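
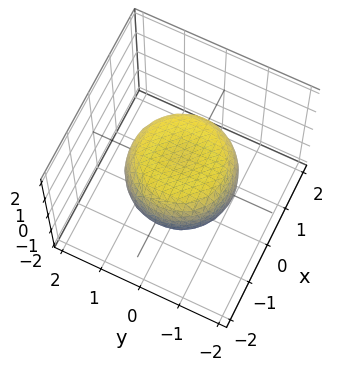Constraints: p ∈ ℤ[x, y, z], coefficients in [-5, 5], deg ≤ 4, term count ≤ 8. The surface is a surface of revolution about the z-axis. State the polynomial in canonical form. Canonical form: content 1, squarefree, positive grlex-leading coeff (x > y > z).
1. Degree: a generic line meets the surface in up to 4 points, so deg p = 4.
2. Symmetries: the z-axis is an axis of rotation, so x and y enter only as x² + y².
3. Reading off the gridlines: a circular section at z = 0 has radius between 1 and 2.
4. Fitting integer coefficients to these (and the overall shape) gives p.

2*x^4 + 4*x^2*y^2 + 2*y^4 - 2*x^2 - 2*y^2 + 3*z^2 - 2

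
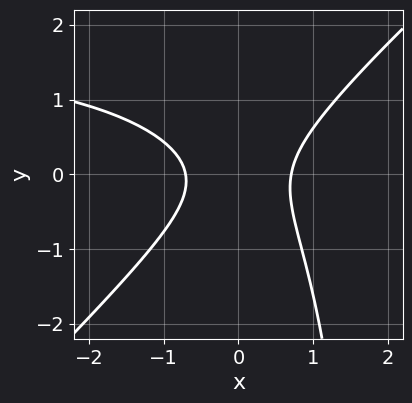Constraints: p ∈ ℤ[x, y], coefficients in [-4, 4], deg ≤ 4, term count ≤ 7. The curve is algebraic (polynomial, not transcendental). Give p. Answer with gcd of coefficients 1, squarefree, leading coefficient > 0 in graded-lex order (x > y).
1. The degree is 3 — no degree-2 curve has this shape.
2. Reading off the gridlines: it misses every integer gridline on the y-axis.
3. These observations pin down the coefficients.

x^2*y - x*y^2 - 2*x^2 + 2*y^2 + 1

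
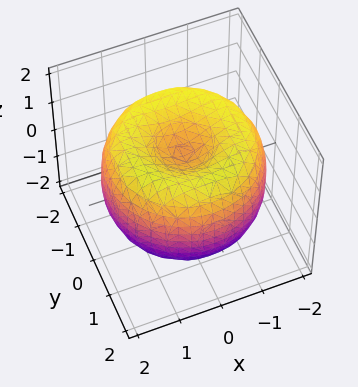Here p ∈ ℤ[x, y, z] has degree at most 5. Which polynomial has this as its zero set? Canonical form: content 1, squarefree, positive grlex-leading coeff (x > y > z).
x^4 + 2*x^2*y^2 + y^4 - 3*x^2 - 3*y^2 + 2*z^2 - 1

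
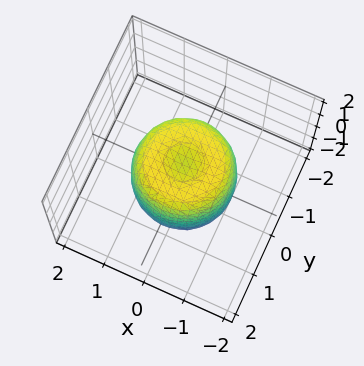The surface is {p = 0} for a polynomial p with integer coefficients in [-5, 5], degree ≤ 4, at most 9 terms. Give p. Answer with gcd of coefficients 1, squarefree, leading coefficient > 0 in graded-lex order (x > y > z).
First, deg p = 4. The shape is more complex than any degree-3 surface.
Next, symmetry: the z-axis is an axis of rotation, so x and y enter only as x² + y².
Next, checking where it meets the axes: a circular section at z = 0 has radius between 1 and 2; the z-axis gridline crossings are at z ∈ {-1, 1}.
Finally, solving for integer coefficients yields p as stated.

2*x^4 + 4*x^2*y^2 + 2*y^4 - 2*x^2 - 2*y^2 + z^2 - 1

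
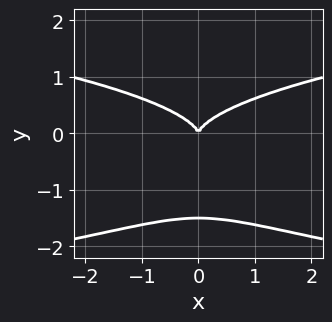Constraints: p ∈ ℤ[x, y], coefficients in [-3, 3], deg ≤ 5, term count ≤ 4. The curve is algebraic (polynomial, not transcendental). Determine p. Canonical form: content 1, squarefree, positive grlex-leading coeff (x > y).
1. The degree is 4 — no degree-3 curve has this shape.
2. Symmetries: the x ↦ −x reflection is a symmetry, so x appears only in even powers.
3. Checking where it meets the axes: it meets the y-axis at y = 0 (among the integer gridlines); it meets the x-axis at x = 0 (among the integer gridlines).
4. Together with the visible shape, these determine p as stated.

2*y^4 + 3*y^3 - x^2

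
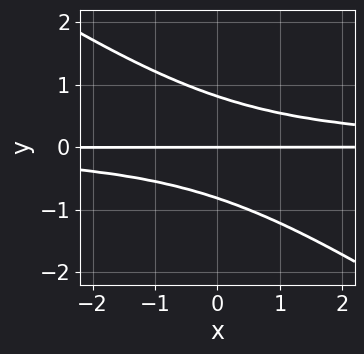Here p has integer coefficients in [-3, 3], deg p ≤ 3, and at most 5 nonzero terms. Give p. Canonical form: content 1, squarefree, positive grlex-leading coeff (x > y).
2*x*y^2 + 3*y^3 - 2*y

The degree is 3 — no degree-2 curve has this shape.
From the axis intercepts and sections: the visible x-axis segment lies entirely on the curve; one y-axis crossing is at y = 0.
Solving for integer coefficients yields p as stated.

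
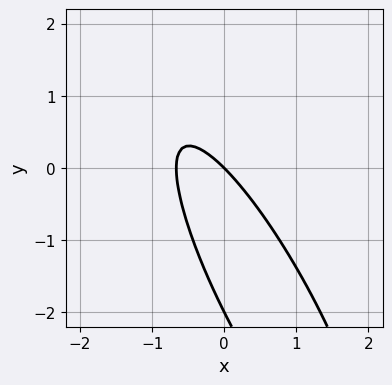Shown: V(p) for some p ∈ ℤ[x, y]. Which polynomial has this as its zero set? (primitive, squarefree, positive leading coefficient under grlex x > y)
3*x^2 + 3*x*y + y^2 + 2*x + 2*y

1. Degree: a generic line meets the curve in up to 2 points, so deg p = 2.
2. From the visible intercepts: one x-axis crossing is at x = 0; the y-axis gridline crossings are at y ∈ {-2, 0}.
3. Solving for integer coefficients yields p as stated.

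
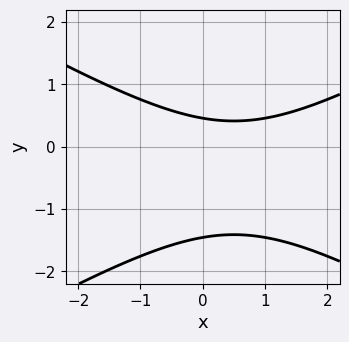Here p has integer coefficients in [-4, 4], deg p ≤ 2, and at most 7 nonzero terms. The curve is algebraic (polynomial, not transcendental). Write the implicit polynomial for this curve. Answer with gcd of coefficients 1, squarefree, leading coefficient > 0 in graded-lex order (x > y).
x^2 - 3*y^2 - x - 3*y + 2

(a) Degree: no degree-1 curve has this shape, so deg p = 2.
(b) Observable constraints: the curve avoids every integer x-axis point in the box.
(c) The integer polynomial consistent with all of this is the stated p.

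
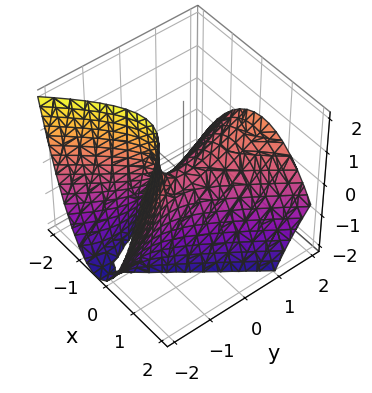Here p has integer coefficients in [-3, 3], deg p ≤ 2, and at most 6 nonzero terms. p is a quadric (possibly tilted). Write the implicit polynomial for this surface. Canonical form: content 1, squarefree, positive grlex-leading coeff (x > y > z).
3*x^2 - x*y - y^2 + 2*y*z + 2*z

The degree is 2 — the shape is more complex than any degree-1 surface.
Against the integer gridlines: it crosses the y-axis at the gridline y = 0; one z-axis crossing is at z = 0; it crosses the x-axis at the gridline x = 0.
Fitting integer coefficients to these (and the overall shape) gives p.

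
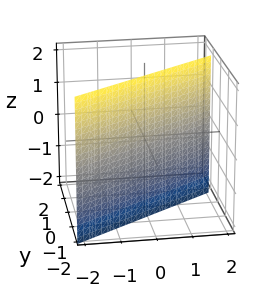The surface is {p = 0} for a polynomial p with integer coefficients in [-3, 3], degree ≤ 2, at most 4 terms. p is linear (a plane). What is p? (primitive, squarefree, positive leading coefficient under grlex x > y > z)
2*x - 3*y - 2

First, the degree is 1 — every cross-section is a straight line — this is a plane.
Next, from the visible intercepts: it meets the x-axis at x = 1 (among the integer gridlines); the surface avoids every integer z-axis point in the box.
Finally, together with the visible shape, these determine p as stated.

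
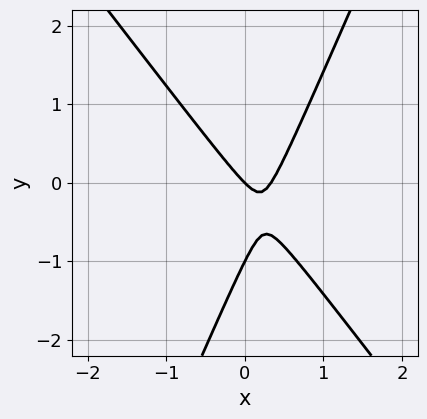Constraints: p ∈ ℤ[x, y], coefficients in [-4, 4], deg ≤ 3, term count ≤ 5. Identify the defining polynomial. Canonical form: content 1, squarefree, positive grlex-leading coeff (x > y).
(a) The degree is 2 — a generic line meets the curve in up to 2 points.
(b) Against the integer gridlines: it meets the x-axis at x = 0 (among the integer gridlines); the y-axis gridline crossings are at y ∈ {-1, 0}.
(c) Assembling these constraints gives the stated polynomial.

3*x^2 + x*y - y^2 - x - y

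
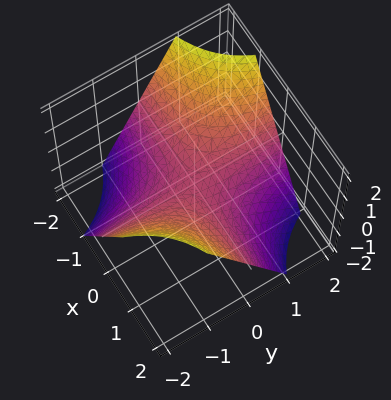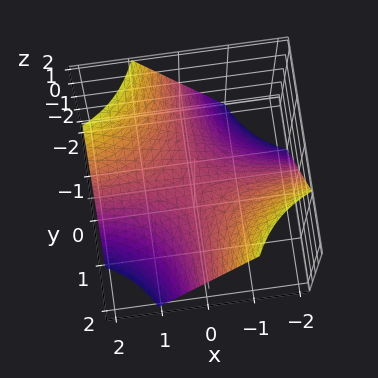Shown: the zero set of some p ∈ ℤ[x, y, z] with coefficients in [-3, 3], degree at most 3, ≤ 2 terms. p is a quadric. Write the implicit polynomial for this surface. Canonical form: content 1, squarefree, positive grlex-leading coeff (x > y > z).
1. deg p = 2. A hyperbolic paraboloid; a quadric.
2. Observable constraints: every point of the y-axis in the box is on the surface; it meets the z-axis at z = 0 (among the integer gridlines).
3. Fitting integer coefficients to these (and the overall shape) gives p. Check: (-1, 0, 0) on the x-axis lies on the surface, and p(-1, 0, 0) = 0. ✓

x*y + z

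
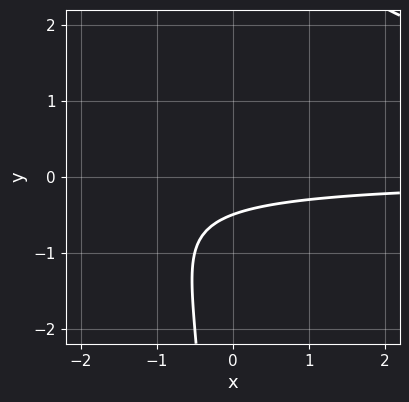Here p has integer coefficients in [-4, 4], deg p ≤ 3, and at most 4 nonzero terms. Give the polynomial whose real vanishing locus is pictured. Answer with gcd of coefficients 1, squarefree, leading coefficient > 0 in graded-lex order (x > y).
x*y^2 - x*y - 2*y - 1

1. The degree is 3 — a generic line meets the curve in up to 3 points.
2. Observable constraints: no x-intercept at any integer in the box.
3. Fitting integer coefficients to these (and the overall shape) gives p.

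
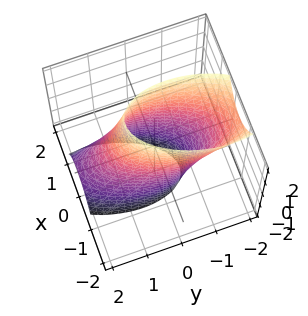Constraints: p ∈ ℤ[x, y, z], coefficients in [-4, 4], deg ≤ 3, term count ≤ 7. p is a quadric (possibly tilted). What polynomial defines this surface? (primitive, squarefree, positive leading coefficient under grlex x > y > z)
1. Degree: the shape is more complex than any degree-1 surface, so deg p = 2.
2. From the visible intercepts: no z-intercept at any integer in the box.
3. These observations pin down the coefficients.

3*x^2 - x*y + y^2 + y*z - 2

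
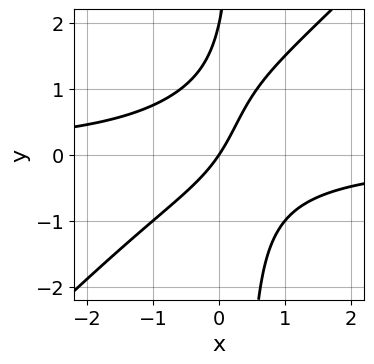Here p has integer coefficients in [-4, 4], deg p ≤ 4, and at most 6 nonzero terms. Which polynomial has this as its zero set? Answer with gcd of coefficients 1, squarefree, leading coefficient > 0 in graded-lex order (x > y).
(a) Degree: no degree-2 curve has this shape, so deg p = 3.
(b) From the visible intercepts: it meets the x-axis at x = 0 (among the integer gridlines); among the integer gridlines, it crosses the y-axis at y ∈ {0, 2}.
(c) Together with the visible shape, these determine p as stated.

3*x^2*y - 3*x*y^2 + y^2 + 3*x - 2*y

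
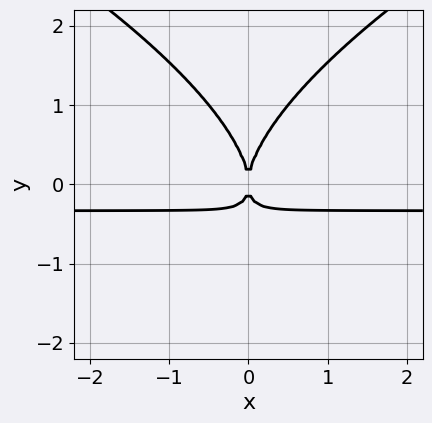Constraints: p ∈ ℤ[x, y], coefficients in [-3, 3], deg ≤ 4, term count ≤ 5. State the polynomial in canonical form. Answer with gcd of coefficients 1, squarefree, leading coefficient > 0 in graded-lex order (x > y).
(a) Degree: no degree-3 curve has this shape, so deg p = 4.
(b) Symmetries: it's symmetric under x → −x, forcing even powers of x.
(c) From the axis intercepts and sections: one y-axis crossing is at y = 0; one x-axis crossing is at x = 0.
(d) Solving for integer coefficients yields p as stated.

y^4 - 3*x^2*y - x^2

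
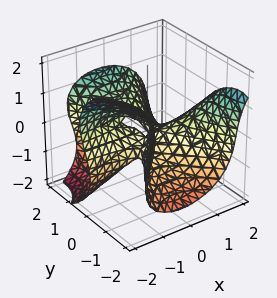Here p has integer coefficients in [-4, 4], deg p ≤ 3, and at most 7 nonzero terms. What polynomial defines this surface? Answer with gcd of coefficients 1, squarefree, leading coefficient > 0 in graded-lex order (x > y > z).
First, degree: a generic line meets the surface in up to 3 points, so deg p = 3.
Then, observable constraints: it crosses the y-axis at the gridline y = 0; it meets the z-axis at z = 0 (among the integer gridlines).
Finally, together with the visible shape, these determine p as stated. Check: (2, 0, 0) on the x-axis lies on the surface, and p(2, 0, 0) = 0. ✓

2*x^2*y - y^3 + y*z^2 + 2*z^3 + 2*x*z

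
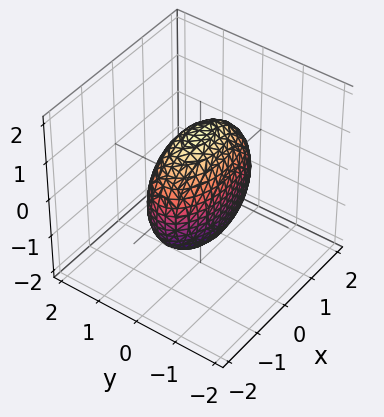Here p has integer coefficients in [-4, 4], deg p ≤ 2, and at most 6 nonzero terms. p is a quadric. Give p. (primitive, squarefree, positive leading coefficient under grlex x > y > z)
1. deg p = 2. A closed, bounded, convex surface; a quadric.
2. Symmetries: it's symmetric under x → −x, forcing even powers of x; the z ↦ −z reflection is a symmetry, so z appears only in even powers; mirror symmetry y ↦ −y ⇒ only even powers of y.
3. Solving for integer coefficients yields p as stated.

x^2 + 3*y^2 + z^2 - 2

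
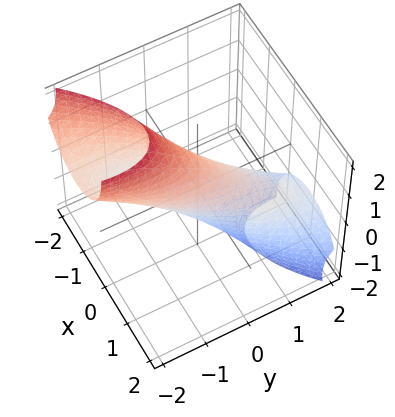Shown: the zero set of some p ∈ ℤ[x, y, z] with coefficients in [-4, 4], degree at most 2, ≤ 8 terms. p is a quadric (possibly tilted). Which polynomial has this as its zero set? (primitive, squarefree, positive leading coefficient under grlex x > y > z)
(a) The degree is 2 — the shape is more complex than any degree-1 surface.
(b) Reading off the gridlines: among the integer gridlines, it crosses the y-axis at y ∈ {-1, 1}; among the integer gridlines, it crosses the z-axis at z ∈ {-1, 1}.
(c) Assembling these constraints gives the stated polynomial.

2*x^2 - 2*x*y + y^2 + 2*y*z + z^2 - 1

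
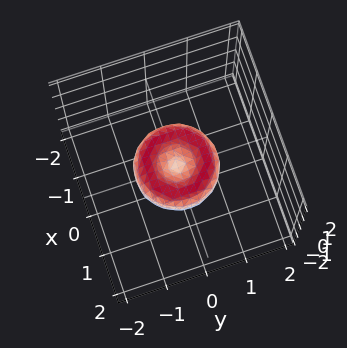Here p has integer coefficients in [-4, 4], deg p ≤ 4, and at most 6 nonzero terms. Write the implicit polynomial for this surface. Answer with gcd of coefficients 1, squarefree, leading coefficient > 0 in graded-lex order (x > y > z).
x^4 + 2*x^2*y^2 + y^4 - x^2 - y^2 + z^2

First, deg p = 4. The shape is more complex than any degree-3 surface.
Next, symmetries: every cross-section ⟂ z is a circle, so x, y appear only via x² + y².
Next, reading off the gridlines: the x-axis gridline crossings are at x ∈ {-1, 0, 1}; a circular section at z = 0 has radius exactly 1; the y-axis gridline crossings are at y ∈ {-1, 0, 1}; one z-axis crossing is at z = 0.
Finally, solving for integer coefficients yields p as stated.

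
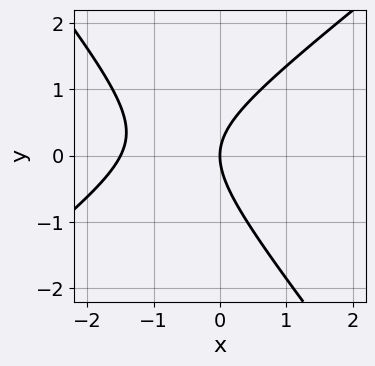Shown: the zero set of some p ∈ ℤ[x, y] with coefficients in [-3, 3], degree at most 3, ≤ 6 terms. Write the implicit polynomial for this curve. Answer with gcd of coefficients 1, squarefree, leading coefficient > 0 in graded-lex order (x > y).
2*x^2 - x*y - 2*y^2 + 3*x

First, deg p = 2. The shape is more complex than any degree-1 curve.
Then, from the axis intercepts and sections: it meets the x-axis at x = 0 (among the integer gridlines); it meets the y-axis at y = 0 (among the integer gridlines).
Finally, together with the visible shape, these determine p as stated.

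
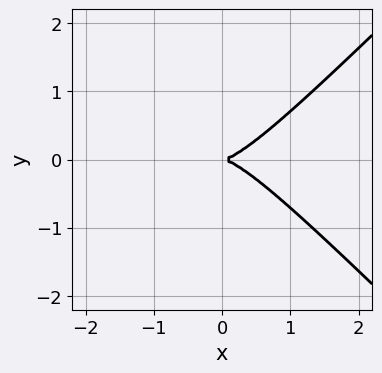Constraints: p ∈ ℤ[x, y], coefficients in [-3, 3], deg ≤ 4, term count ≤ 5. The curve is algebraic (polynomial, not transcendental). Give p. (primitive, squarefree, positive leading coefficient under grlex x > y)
(a) deg p = 3. A generic line meets the curve in up to 3 points.
(b) Symmetries: it's symmetric under y → −y, forcing even powers of y.
(c) Checking where it meets the axes: it meets the x-axis at x = 0 (among the integer gridlines); it meets the y-axis at y = 0 (among the integer gridlines).
(d) Solving for integer coefficients yields p as stated.

x^3 - x*y^2 - y^2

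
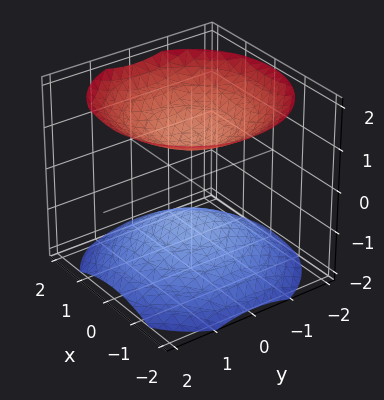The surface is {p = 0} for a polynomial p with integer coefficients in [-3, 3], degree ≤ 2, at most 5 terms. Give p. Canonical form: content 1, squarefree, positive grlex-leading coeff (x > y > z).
2*x^2 + 2*y^2 - 3*z^2 + 3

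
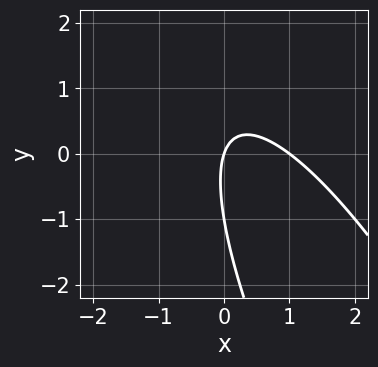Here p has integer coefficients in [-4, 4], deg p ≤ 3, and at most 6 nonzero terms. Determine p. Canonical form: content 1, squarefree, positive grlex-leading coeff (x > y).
3*x^2 + 3*x*y + y^2 - 3*x + y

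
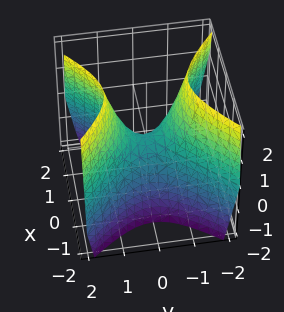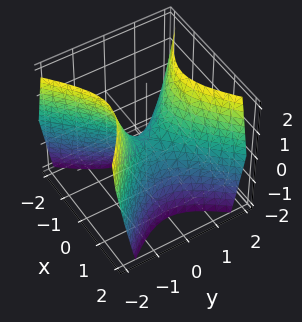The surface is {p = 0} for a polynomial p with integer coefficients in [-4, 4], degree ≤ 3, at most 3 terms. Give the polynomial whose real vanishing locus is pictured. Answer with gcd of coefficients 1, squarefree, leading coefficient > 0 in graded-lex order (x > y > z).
3*x^2 - 3*y^2 + 2*z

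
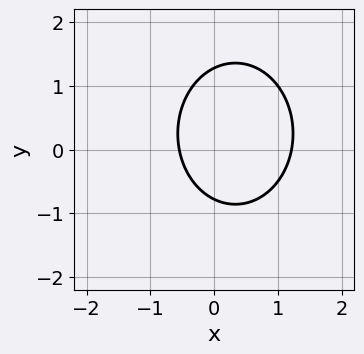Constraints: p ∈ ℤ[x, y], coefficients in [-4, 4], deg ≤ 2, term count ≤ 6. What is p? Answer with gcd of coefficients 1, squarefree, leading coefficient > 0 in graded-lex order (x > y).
The degree is 2 — no degree-1 curve has this shape.
Solving for integer coefficients yields p as stated.

3*x^2 + 2*y^2 - 2*x - y - 2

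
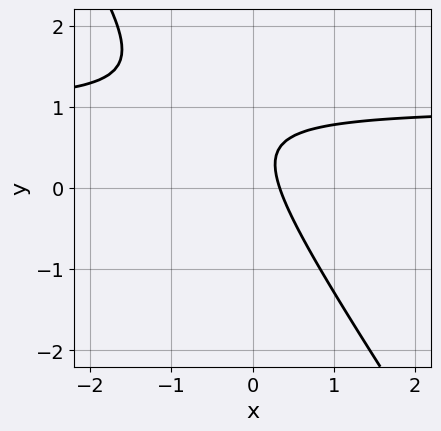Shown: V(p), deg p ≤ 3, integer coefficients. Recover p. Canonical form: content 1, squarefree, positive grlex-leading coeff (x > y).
(a) deg p = 2. No degree-1 curve has this shape.
(b) Reading off the gridlines: it misses every integer gridline on the y-axis.
(c) Fitting integer coefficients to these (and the overall shape) gives p.

3*x*y + 2*y^2 - 3*x - 2*y + 1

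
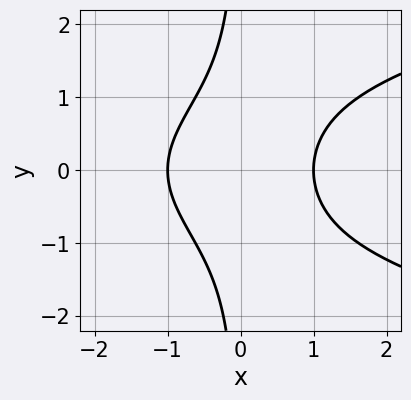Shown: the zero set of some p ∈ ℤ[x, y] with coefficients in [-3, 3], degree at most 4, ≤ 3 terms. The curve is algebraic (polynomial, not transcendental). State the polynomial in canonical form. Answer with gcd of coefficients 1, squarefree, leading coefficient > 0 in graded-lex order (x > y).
x*y^2 - x^2 + 1

deg p = 3. No degree-2 curve has this shape.
Symmetries: it's symmetric under y → −y, forcing even powers of y.
From the axis intercepts and sections: it misses every integer gridline on the y-axis; among the integer gridlines, it crosses the x-axis at x ∈ {-1, 1}.
Fitting integer coefficients to these (and the overall shape) gives p.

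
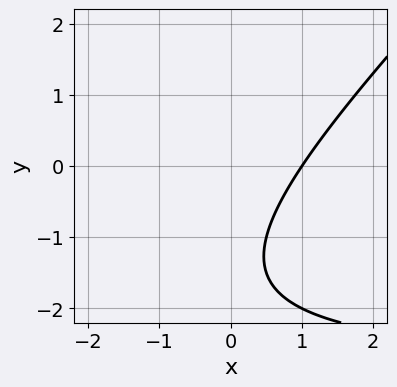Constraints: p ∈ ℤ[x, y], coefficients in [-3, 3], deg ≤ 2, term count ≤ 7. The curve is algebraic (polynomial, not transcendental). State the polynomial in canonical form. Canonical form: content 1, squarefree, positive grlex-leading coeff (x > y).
First, the degree is 2 — the shape is more complex than any degree-1 curve.
Then, reading off the gridlines: it crosses the x-axis at the gridline x = 1; the curve avoids every integer y-axis point in the box.
Finally, putting this together gives p.

x*y - y^2 + 3*x - 3*y - 3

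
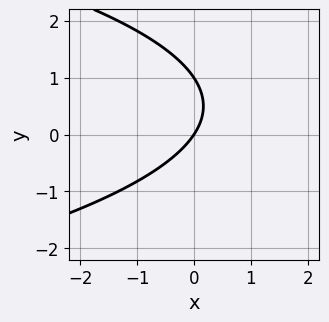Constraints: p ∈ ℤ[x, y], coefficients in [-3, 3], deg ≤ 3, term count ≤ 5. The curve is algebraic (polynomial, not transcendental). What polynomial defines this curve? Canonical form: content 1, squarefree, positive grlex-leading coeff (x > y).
2*y^2 + 3*x - 2*y

1. deg p = 2.
2. Observable constraints: it crosses the x-axis at the gridline x = 0; among the integer gridlines, it crosses the y-axis at y ∈ {0, 1}.
3. These observations pin down the coefficients.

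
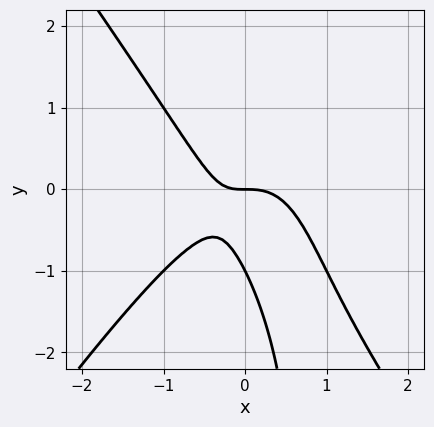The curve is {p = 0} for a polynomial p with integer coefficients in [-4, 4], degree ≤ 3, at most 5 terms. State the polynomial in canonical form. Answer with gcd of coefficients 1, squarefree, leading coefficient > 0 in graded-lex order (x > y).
(a) deg p = 3. No degree-2 curve has this shape.
(b) Checking where it meets the axes: the y-axis gridline crossings are at y ∈ {-1, 0}; one x-axis crossing is at x = 0.
(c) Together with the visible shape, these determine p as stated.

2*x^3 - x*y^2 + x*y + y^2 + y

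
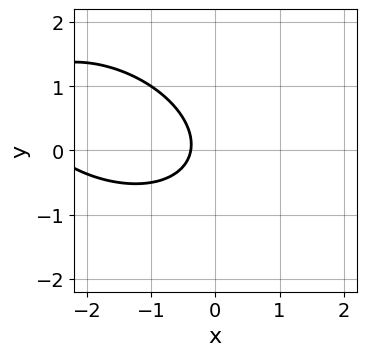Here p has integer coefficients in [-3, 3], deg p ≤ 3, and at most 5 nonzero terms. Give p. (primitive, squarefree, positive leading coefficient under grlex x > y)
x^2 + x*y + 2*y^2 + 3*x + 1

(a) The degree is 2 — the shape is more complex than any degree-1 curve.
(b) Reading off the gridlines: no y-intercept at any integer in the box.
(c) Assembling these constraints gives the stated polynomial.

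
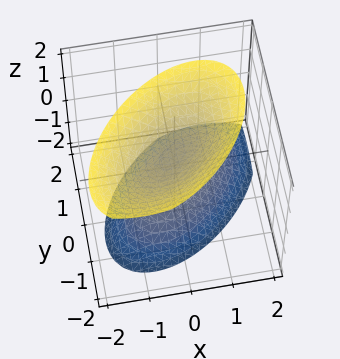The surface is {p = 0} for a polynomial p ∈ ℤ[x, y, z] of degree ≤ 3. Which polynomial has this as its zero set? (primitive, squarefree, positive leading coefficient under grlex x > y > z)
I count 2 distinct pieces.
deg p = 2.
Observable constraints: no y-intercept at any integer in the box; it misses every integer gridline on the x-axis.
Assembling these constraints gives the stated polynomial.

3*x^2 - 3*x*y + 3*y^2 + y*z - 2*z^2 + 1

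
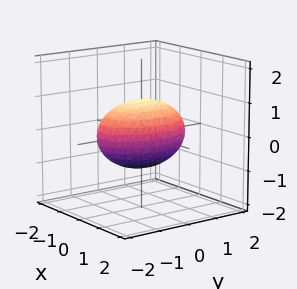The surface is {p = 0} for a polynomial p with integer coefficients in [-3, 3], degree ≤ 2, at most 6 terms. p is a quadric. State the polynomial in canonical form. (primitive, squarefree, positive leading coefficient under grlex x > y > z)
Degree: bounded and convex; a quadric, so deg p = 2.
Symmetries: mirror symmetry y ↦ −y ⇒ only even powers of y; mirror symmetry x ↦ −x ⇒ only even powers of x; mirror symmetry z ↦ −z ⇒ only even powers of z.
Checking where it meets the axes: the x-axis gridline crossings are at x ∈ {-1, 1}; the z-axis gridline crossings are at z ∈ {-1, 1}.
Solving for integer coefficients yields p as stated.

2*x^2 + y^2 + 2*z^2 - 2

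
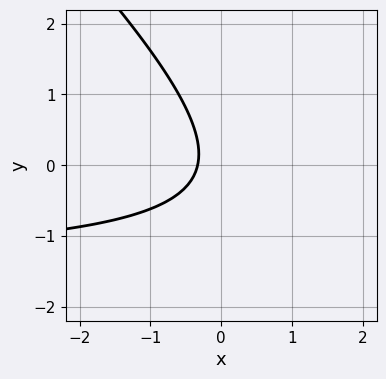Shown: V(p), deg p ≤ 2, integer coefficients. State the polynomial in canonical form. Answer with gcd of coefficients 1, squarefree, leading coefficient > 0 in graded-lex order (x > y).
(a) Degree: a generic line meets the curve in up to 2 points, so deg p = 2.
(b) Checking where it meets the axes: the curve avoids every integer y-axis point in the box.
(c) Matching integer coefficients to the picture gives p.

2*x*y + 2*y^2 + 3*x + 1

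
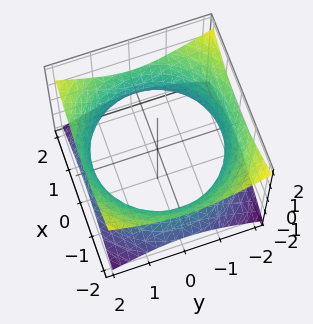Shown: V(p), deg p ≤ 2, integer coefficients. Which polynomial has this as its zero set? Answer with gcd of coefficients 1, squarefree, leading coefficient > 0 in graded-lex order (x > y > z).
x^2 + y^2 - 2*z^2 - 3

Degree: an hourglass — one-sheet hyperboloid; a quadric, so deg p = 2.
Symmetry: the z-axis is an axis of rotation, so x and y enter only as x² + y²; mirror symmetry z ↦ −z ⇒ only even powers of z.
Against the integer gridlines: no z-intercept at any integer in the box; a circular section at z = 0 has radius between 1 and 2.
Assembling these constraints gives the stated polynomial.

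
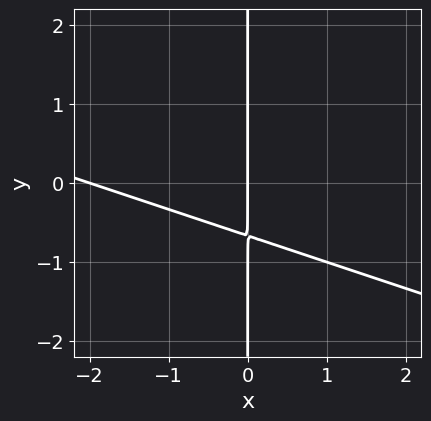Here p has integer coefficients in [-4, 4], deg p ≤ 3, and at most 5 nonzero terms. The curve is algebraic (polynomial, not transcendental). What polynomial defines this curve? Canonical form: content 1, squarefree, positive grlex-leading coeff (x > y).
1. Degree: a generic line meets the curve in up to 2 points, so deg p = 2.
2. Checking where it meets the axes: the visible y-axis segment lies entirely on the curve; the x-axis gridline crossings are at x ∈ {-2, 0}.
3. Assembling these constraints gives the stated polynomial.

x^2 + 3*x*y + 2*x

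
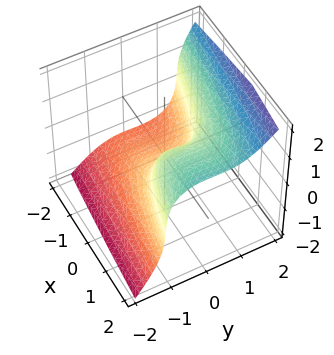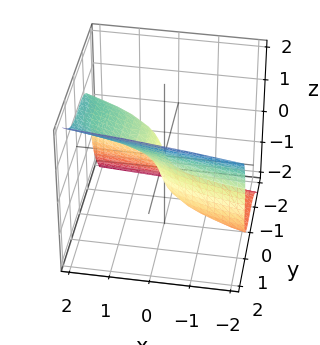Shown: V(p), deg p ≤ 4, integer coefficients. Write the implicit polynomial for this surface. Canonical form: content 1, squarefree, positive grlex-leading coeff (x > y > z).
The degree is 3 — a generic line meets the surface in up to 3 points.
Checking where it meets the axes: it crosses the y-axis at the gridline y = 0; it meets the x-axis at x = 0 (among the integer gridlines); it meets the z-axis at z = 0 (among the integer gridlines).
Solving for integer coefficients yields p as stated.

3*y^3 - 2*z^3 - 2*y^2 + 3*x - z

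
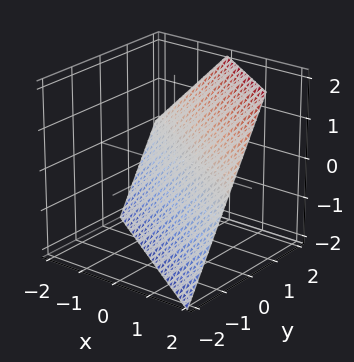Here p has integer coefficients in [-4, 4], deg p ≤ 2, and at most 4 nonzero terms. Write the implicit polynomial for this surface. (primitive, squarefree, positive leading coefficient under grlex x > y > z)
(a) Degree: the surface is flat (a plane), so deg p = 1.
(b) Reading off the gridlines: it crosses the z-axis at the gridline z = -1; one x-axis crossing is at x = 1.
(c) Assembling these constraints gives the stated polynomial.

2*x + 3*y - 2*z - 2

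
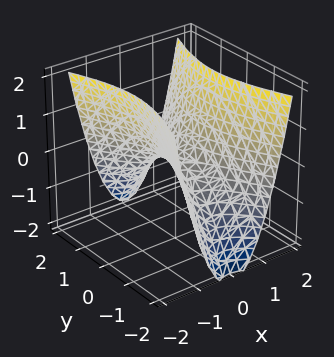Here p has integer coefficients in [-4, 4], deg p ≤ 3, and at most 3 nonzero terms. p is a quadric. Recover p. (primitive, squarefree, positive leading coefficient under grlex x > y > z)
(a) deg p = 2.
(b) Symmetries: the x ↦ −x reflection is a symmetry, so x appears only in even powers; it's symmetric under y → −y, forcing even powers of y.
(c) Against the integer gridlines: it meets the z-axis at z = 0 (among the integer gridlines); it meets the y-axis at y = 0 (among the integer gridlines); it crosses the x-axis at the gridline x = 0.
(d) Putting this together gives p.

3*x^2 - y^2 - 2*z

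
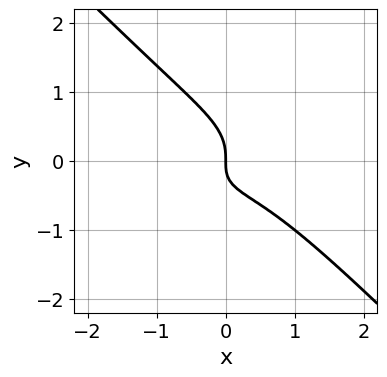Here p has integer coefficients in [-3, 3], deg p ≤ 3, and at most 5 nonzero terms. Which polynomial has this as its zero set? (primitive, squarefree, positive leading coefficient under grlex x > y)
x^3 + x*y^2 + 2*y^3 + x*y + x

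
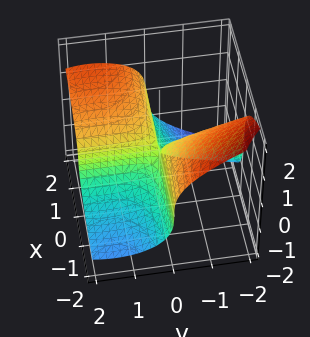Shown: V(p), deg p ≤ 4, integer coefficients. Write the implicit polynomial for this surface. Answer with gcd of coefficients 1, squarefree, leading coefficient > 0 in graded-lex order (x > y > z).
x*y^2 + 2*z^3 - 3*x*y

(a) deg p = 3. No degree-2 surface has this shape.
(b) Reading off the gridlines: every point of the x-axis in the box is on the surface; one z-axis crossing is at z = 0.
(c) Solving for integer coefficients yields p as stated. Check: (0, 2, 0) on the y-axis lies on the surface, and p(0, 2, 0) = 0. ✓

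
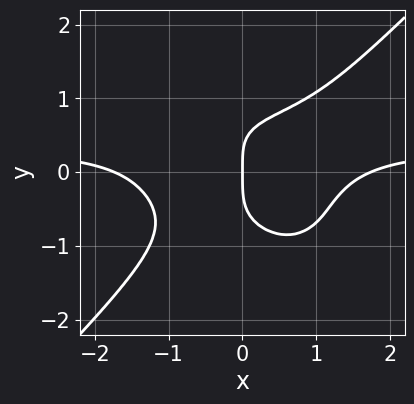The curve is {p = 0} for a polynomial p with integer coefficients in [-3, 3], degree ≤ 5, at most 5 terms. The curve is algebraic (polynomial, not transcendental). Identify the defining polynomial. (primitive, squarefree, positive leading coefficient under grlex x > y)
1. Degree: the shape is more complex than any degree-3 curve, so deg p = 4.
2. Reading off the gridlines: it crosses the x-axis at the gridline x = 0; it meets the y-axis at y = 0 (among the integer gridlines).
3. Solving for integer coefficients yields p as stated.

3*x^3*y - 3*y^4 - x^3 - x*y + 3*x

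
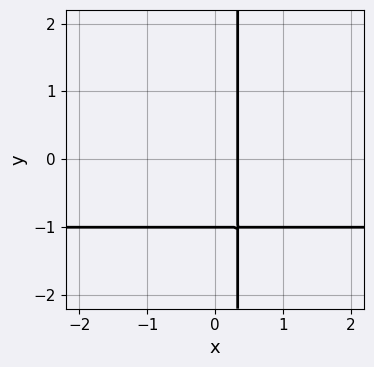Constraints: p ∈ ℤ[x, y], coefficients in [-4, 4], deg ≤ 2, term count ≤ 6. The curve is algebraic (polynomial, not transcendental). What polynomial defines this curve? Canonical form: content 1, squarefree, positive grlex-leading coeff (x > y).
1. deg p = 2. The shape is more complex than any degree-1 curve.
2. From the axis intercepts and sections: one y-axis crossing is at y = -1.
3. Matching integer coefficients to the picture gives p.

3*x*y + 3*x - y - 1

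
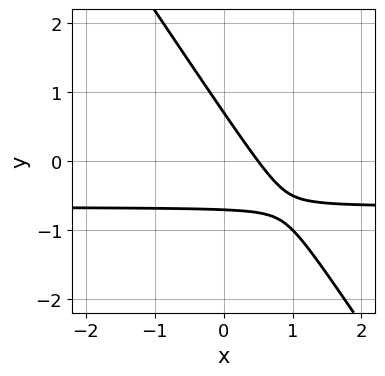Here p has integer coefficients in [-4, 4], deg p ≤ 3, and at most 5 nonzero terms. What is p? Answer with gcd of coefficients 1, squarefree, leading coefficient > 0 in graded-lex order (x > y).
3*x*y + 2*y^2 + 2*x - 1

(a) The degree is 2 — a generic line meets the curve in up to 2 points.
(b) Putting this together gives p.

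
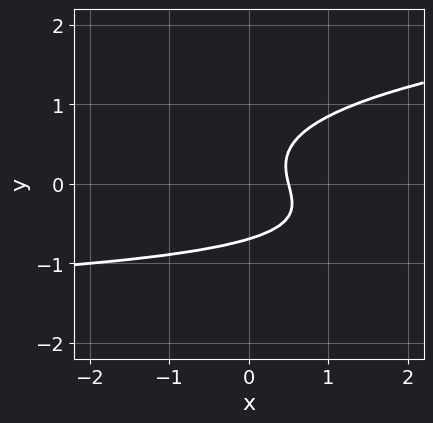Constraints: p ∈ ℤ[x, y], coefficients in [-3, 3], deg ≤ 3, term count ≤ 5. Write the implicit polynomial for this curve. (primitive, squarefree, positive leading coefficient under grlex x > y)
3*y^3 - x*y - 2*x + 1

Degree: the shape is more complex than any degree-2 curve, so deg p = 3.
Matching integer coefficients to the picture gives p.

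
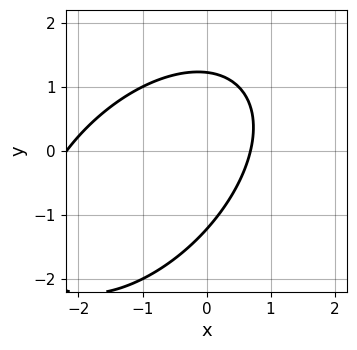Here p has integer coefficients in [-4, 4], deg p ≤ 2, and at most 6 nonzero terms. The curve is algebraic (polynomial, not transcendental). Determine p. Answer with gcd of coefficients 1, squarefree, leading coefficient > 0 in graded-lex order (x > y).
2*x^2 - 2*x*y + 2*y^2 + 3*x - 3

deg p = 2. A generic line meets the curve in up to 2 points.
Putting this together gives p.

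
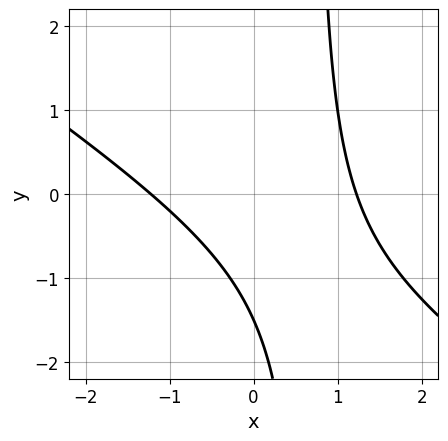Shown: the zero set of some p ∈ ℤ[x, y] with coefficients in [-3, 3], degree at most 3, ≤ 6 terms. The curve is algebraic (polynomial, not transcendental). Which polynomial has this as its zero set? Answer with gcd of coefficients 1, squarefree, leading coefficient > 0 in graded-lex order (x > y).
2*x^2 + 3*x*y - 2*y - 3

First, degree: no degree-1 curve has this shape, so deg p = 2.
Finally, matching integer coefficients to the picture gives p.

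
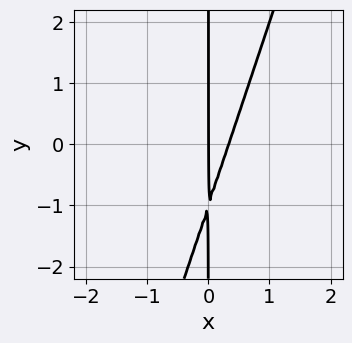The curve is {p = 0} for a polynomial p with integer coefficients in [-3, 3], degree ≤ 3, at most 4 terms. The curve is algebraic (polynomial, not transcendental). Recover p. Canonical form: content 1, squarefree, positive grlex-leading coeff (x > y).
First, degree: a generic line meets the curve in up to 2 points, so deg p = 2.
Next, from the visible intercepts: one x-axis crossing is at x = 0; every point of the y-axis in the box is on the curve.
Finally, solving for integer coefficients yields p as stated.

3*x^2 - x*y - x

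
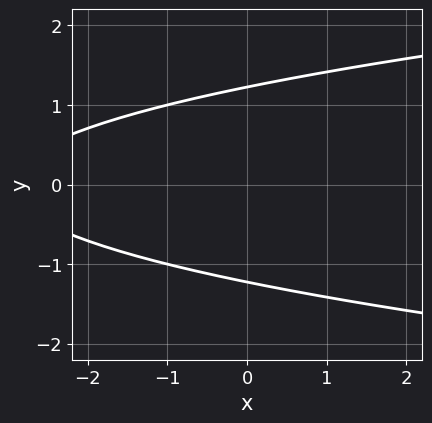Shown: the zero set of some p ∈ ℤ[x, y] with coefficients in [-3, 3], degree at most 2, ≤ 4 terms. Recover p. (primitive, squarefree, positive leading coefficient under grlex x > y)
2*y^2 - x - 3

1. The degree is 2 — the shape is more complex than any degree-1 curve.
2. Symmetries: it's symmetric under y → −y, forcing even powers of y.
3. From the visible intercepts: the curve avoids every integer x-axis point in the box.
4. Putting this together gives p.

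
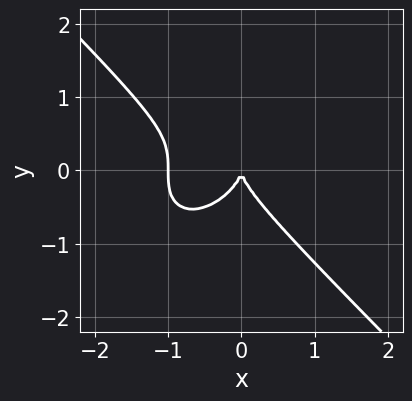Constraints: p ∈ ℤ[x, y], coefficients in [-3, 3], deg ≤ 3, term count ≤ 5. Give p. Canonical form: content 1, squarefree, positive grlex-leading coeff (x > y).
1. deg p = 3. No degree-2 curve has this shape.
2. From the visible intercepts: it crosses the y-axis at the gridline y = 0; the x-axis gridline crossings are at x ∈ {-1, 0}.
3. Together with the visible shape, these determine p as stated.

x^3 + y^3 + x^2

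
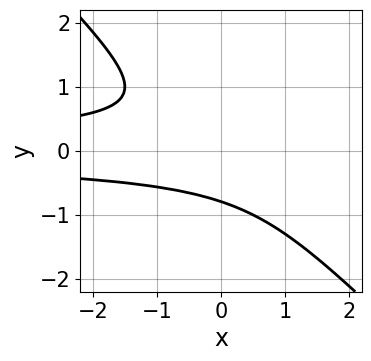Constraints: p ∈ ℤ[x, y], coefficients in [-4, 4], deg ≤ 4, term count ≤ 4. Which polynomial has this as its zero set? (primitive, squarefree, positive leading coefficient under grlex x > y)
2*x*y^2 + 2*y^3 + 1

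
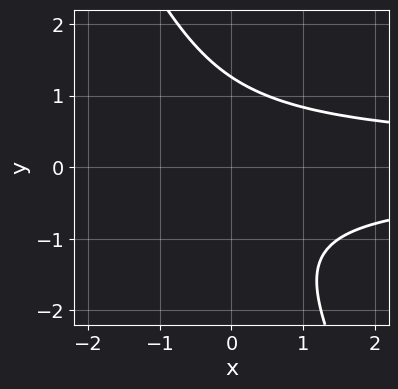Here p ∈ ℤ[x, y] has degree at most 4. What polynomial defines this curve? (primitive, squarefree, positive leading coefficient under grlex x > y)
2*x*y^2 + y^3 - 2

(a) deg p = 3. The shape is more complex than any degree-2 curve.
(b) From the axis intercepts and sections: the curve avoids every integer x-axis point in the box.
(c) Together with the visible shape, these determine p as stated.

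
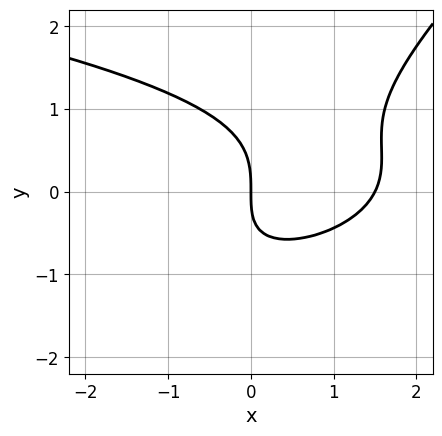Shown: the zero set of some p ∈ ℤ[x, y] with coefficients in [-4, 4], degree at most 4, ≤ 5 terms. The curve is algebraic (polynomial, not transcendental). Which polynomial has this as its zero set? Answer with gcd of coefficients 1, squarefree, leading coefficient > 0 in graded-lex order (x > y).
2*x*y^2 - 2*y^3 + 2*x^2 - x*y - 3*x

First, the degree is 3 — no degree-2 curve has this shape.
Next, from the axis intercepts and sections: it crosses the y-axis at the gridline y = 0; it crosses the x-axis at the gridline x = 0.
Finally, fitting integer coefficients to these (and the overall shape) gives p.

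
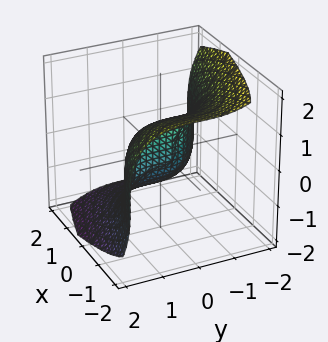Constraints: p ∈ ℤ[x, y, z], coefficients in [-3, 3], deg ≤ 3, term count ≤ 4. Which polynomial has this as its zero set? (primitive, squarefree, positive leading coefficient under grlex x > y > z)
y^3 + z^3 + 3*x

1. deg p = 3.
2. Observable constraints: it crosses the x-axis at the gridline x = 0; one y-axis crossing is at y = 0.
3. The integer polynomial consistent with all of this is the stated p.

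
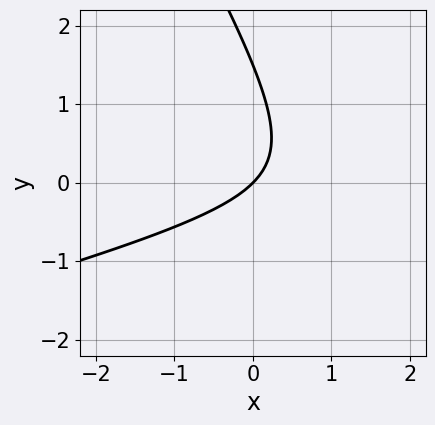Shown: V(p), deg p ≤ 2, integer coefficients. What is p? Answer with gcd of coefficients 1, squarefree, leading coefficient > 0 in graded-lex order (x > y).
x^2 - 3*x*y - 2*y^2 - 3*x + 3*y

First, degree: no degree-1 curve has this shape, so deg p = 2.
Next, reading off the gridlines: one x-axis crossing is at x = 0; it crosses the y-axis at the gridline y = 0.
Finally, solving for integer coefficients yields p as stated.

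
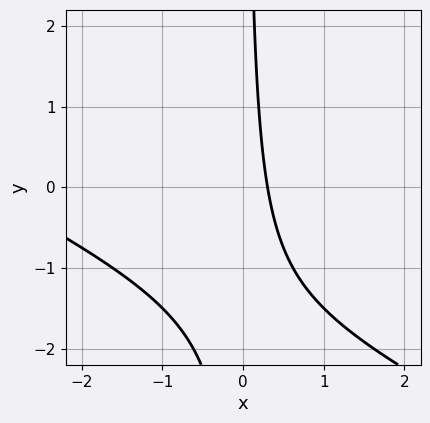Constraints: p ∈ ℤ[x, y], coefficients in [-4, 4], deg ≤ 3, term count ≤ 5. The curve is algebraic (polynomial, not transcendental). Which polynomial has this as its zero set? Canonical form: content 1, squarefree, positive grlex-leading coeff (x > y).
First, degree: a generic line meets the curve in up to 2 points, so deg p = 2.
Then, against the integer gridlines: no y-intercept at any integer in the box.
Finally, fitting integer coefficients to these (and the overall shape) gives p.

x^2 + 2*x*y + 3*x - 1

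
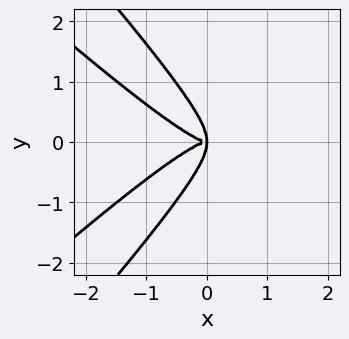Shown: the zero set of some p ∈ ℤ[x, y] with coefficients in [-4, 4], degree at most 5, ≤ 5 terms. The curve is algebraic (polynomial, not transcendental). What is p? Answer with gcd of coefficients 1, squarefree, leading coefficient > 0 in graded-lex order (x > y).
x^4 - 2*x^2*y^2 + y^4 + x*y^2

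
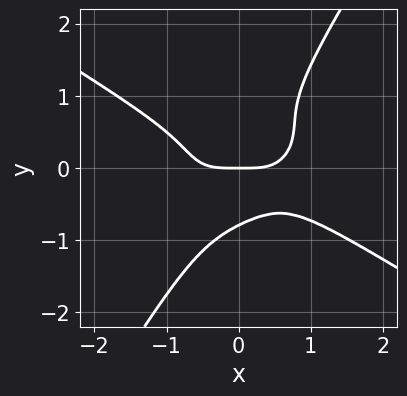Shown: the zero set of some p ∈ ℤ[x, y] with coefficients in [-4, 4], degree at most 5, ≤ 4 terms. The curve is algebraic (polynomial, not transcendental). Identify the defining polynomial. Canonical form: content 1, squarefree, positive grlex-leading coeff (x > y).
x^4 + 3*x*y^3 - 2*y^4 - y

(a) The degree is 4 — the shape is more complex than any degree-3 curve.
(b) From the axis intercepts and sections: it meets the x-axis at x = 0 (among the integer gridlines); one y-axis crossing is at y = 0.
(c) The integer polynomial consistent with all of this is the stated p.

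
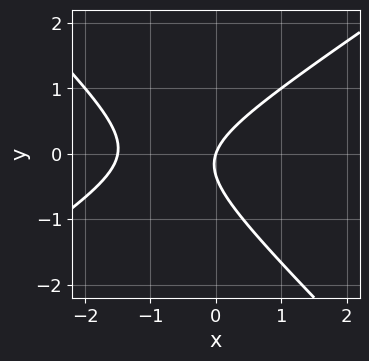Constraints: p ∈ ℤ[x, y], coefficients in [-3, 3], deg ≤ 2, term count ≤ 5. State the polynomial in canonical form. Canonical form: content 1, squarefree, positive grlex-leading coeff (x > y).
1. Degree: no degree-1 curve has this shape, so deg p = 2.
2. Checking where it meets the axes: it meets the y-axis at y = 0 (among the integer gridlines); one x-axis crossing is at x = 0.
3. Matching integer coefficients to the picture gives p.

2*x^2 - x*y - 3*y^2 + 3*x - y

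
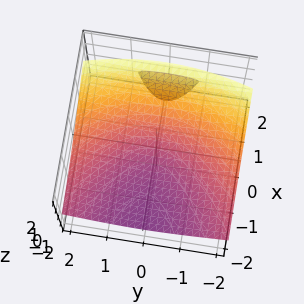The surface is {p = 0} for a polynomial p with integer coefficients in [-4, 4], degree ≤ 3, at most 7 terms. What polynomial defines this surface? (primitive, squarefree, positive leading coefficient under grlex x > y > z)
First, there are 2 components. They look like related sheets of one shape, so recover p as a whole.
Then, degree: a generic line meets the surface in up to 3 points, so deg p = 3.
Then, from the axis intercepts and sections: no x-intercept at any integer in the box; it misses every integer gridline on the y-axis.
Finally, solving for integer coefficients yields p as stated.

2*x*z^2 - 3*z^3 + 3*x*z + y^2 + 1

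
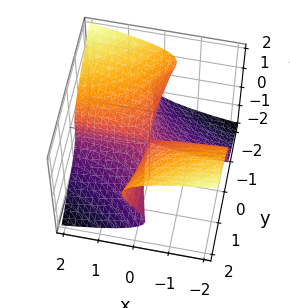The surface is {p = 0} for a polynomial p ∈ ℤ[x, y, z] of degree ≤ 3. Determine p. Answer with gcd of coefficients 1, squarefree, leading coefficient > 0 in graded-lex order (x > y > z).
First, degree: no degree-2 surface has this shape, so deg p = 3.
Then, from the visible intercepts: the visible x-axis segment lies entirely on the surface; the visible y-axis segment lies entirely on the surface.
Finally, fitting integer coefficients to these (and the overall shape) gives p.

y^2*z - 3*z^3 - 3*x*y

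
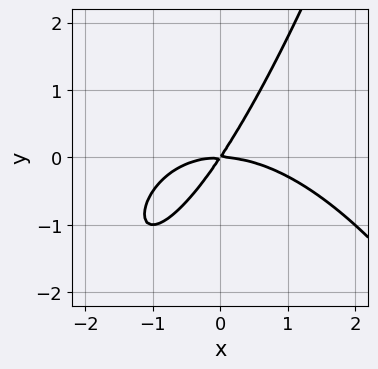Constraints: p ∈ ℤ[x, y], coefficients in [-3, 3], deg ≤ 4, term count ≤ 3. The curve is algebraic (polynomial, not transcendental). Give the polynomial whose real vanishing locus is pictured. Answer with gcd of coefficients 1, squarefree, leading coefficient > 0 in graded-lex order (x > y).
(a) The degree is 3 — a generic line meets the curve in up to 3 points.
(b) Reading off the gridlines: it meets the y-axis at y = 0 (among the integer gridlines); one x-axis crossing is at x = 0.
(c) Assembling these constraints gives the stated polynomial.

x^3 + 3*x*y - 2*y^2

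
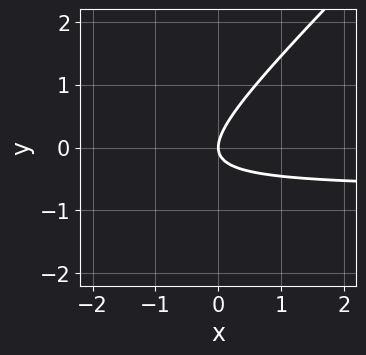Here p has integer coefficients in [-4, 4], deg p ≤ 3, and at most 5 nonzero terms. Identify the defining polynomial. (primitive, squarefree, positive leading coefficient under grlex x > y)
3*x*y - 3*y^2 + 2*x

1. The degree is 2 — the shape is more complex than any degree-1 curve.
2. Checking where it meets the axes: it meets the y-axis at y = 0 (among the integer gridlines); it crosses the x-axis at the gridline x = 0.
3. Matching integer coefficients to the picture gives p.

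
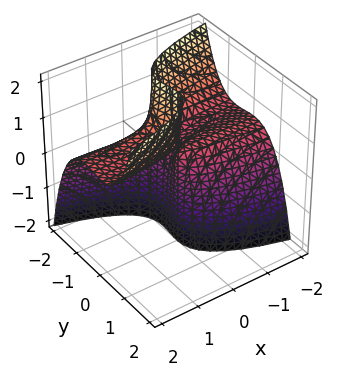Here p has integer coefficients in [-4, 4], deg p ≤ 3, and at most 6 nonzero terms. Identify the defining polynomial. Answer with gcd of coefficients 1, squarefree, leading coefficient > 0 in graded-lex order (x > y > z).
2*y^3 - 2*x*z + 2*y^2 + x

The degree is 3 — the shape is more complex than any degree-2 surface.
Observable constraints: the visible z-axis segment lies entirely on the surface; among the integer gridlines, it crosses the y-axis at y ∈ {-1, 0}.
Together with the visible shape, these determine p as stated.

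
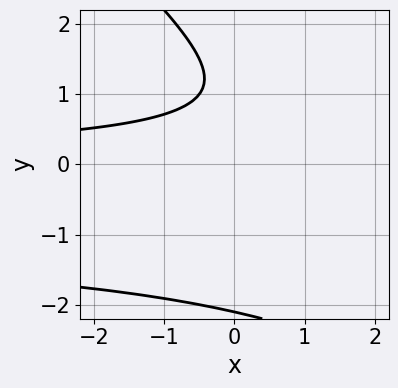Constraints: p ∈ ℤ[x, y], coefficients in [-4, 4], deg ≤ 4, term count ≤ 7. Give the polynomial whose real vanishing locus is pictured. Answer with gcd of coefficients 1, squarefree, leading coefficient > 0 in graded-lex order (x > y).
The degree is 3 — no degree-2 curve has this shape.
Against the integer gridlines: no y-intercept at any integer in the box; no x-intercept at any integer in the box.
Solving for integer coefficients yields p as stated.

x*y^2 + y^3 + x*y - 3*y + 3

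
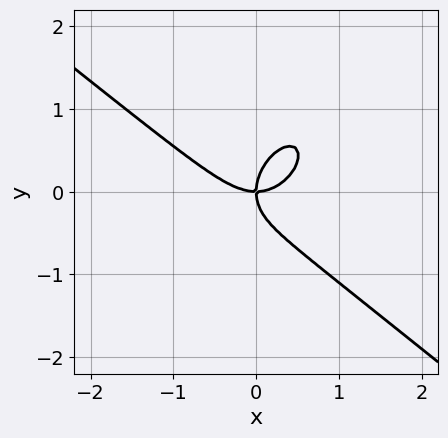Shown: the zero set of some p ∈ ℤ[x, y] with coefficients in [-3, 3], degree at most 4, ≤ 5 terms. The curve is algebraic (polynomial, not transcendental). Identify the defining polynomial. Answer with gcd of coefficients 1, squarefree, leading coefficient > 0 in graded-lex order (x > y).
(a) The degree is 3 — the shape is more complex than any degree-2 curve.
(b) Against the integer gridlines: it crosses the x-axis at the gridline x = 0; it meets the y-axis at y = 0 (among the integer gridlines).
(c) Matching integer coefficients to the picture gives p.

3*x^3 + x^2*y - x*y^2 + 3*y^3 - 3*x*y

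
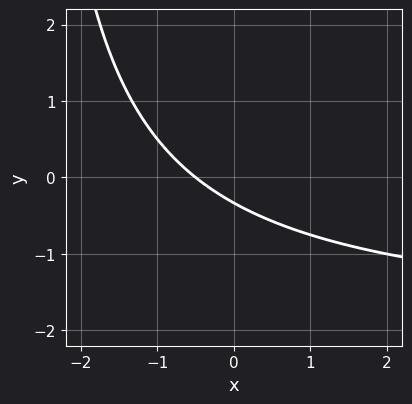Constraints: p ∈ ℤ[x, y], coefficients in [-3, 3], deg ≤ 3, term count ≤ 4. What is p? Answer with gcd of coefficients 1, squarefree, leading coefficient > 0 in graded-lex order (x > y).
x*y + 2*x + 3*y + 1

Degree: the shape is more complex than any degree-1 curve, so deg p = 2.
Solving for integer coefficients yields p as stated.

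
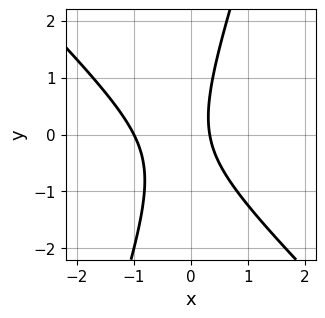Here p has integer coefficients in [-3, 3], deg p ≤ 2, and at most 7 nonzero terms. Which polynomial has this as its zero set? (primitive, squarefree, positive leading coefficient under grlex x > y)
3*x^2 + 2*x*y - y^2 + 2*x - 1

First, the degree is 2 — no degree-1 curve has this shape.
Then, reading off the gridlines: it misses every integer gridline on the y-axis; one x-axis crossing is at x = -1.
Finally, putting this together gives p.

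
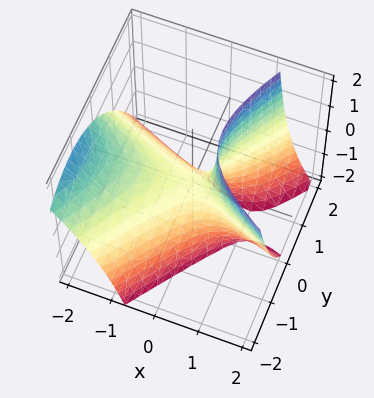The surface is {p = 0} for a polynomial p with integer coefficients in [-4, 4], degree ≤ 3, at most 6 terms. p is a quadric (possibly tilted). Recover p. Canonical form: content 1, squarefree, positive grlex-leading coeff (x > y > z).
2*x^2 + 3*x*y + 3*x*z - 3*y^2 - 2*z

(a) deg p = 2. A generic line meets the surface in up to 2 points.
(b) Reading off the gridlines: one y-axis crossing is at y = 0; one z-axis crossing is at z = 0; it meets the x-axis at x = 0 (among the integer gridlines).
(c) Solving for integer coefficients yields p as stated.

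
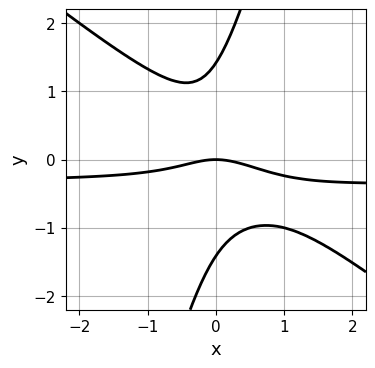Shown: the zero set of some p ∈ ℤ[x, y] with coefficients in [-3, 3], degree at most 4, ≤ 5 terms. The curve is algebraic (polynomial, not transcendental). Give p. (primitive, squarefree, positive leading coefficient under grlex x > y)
3*x^2*y + 3*x*y^2 - y^3 + x^2 + 2*y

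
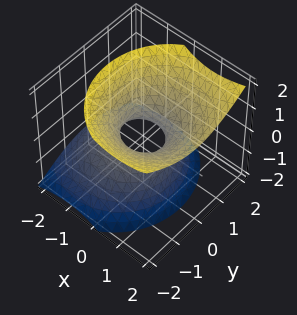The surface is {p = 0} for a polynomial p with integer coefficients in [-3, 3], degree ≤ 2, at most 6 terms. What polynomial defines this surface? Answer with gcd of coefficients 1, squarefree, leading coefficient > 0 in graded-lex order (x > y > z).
First, the degree is 2 — no degree-1 surface has this shape.
Then, reading off the gridlines: the surface avoids every integer z-axis point in the box.
Finally, solving for integer coefficients yields p as stated.

2*x^2 - 2*x*z + 2*y^2 - 2*z^2 - 1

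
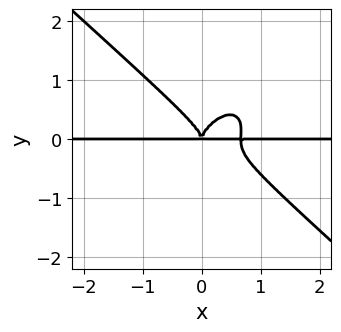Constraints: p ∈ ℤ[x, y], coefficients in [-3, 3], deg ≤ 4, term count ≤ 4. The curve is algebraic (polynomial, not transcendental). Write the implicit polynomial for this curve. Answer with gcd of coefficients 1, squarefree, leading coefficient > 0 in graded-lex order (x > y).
3*x^3*y - x*y^3 + 3*y^4 - 2*x^2*y

First, the degree is 4 — the shape is more complex than any degree-3 curve.
Then, checking where it meets the axes: every point of the x-axis in the box is on the curve.
Finally, the integer polynomial consistent with all of this is the stated p.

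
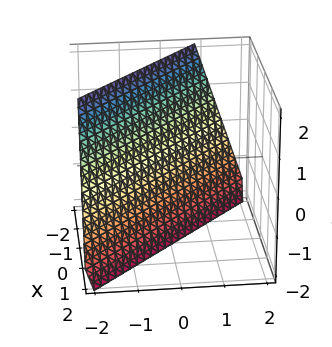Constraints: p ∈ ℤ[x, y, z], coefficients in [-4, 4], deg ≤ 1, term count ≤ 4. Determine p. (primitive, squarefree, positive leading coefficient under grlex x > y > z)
Degree: every cross-section is a straight line — this is a plane, so deg p = 1.
From the axis intercepts and sections: one z-axis crossing is at z = -2.
These observations pin down the coefficients.

3*x + 3*y + z + 2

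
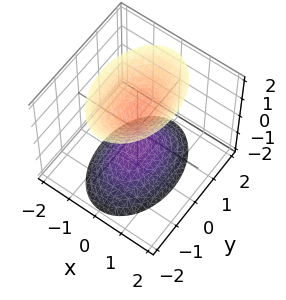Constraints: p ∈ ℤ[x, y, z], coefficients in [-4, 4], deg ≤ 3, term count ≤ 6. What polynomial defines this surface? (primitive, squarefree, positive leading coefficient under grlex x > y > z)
2*x^2 + y^2 - z^2 + 1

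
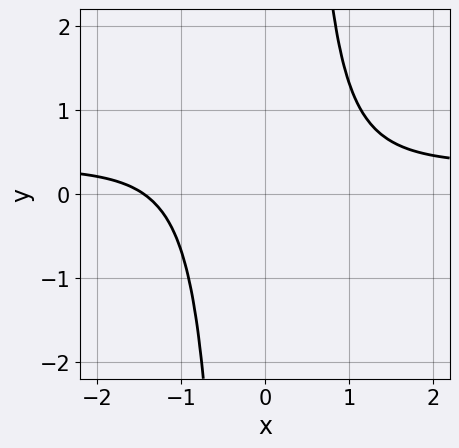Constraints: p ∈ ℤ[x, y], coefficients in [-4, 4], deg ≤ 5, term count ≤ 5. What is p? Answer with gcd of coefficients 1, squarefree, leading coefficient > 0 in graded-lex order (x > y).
3*x^3*y - x^3 - 3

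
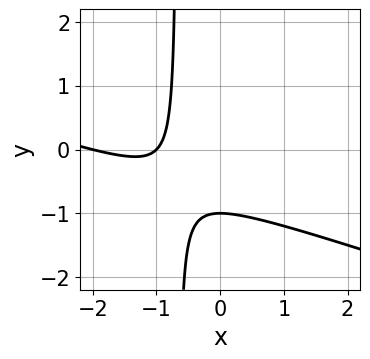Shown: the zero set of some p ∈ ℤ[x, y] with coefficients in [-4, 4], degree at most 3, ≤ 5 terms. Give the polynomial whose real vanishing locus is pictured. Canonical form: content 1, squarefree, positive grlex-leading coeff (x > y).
x^2 + 3*x*y + 3*x + 2*y + 2

Degree: no degree-1 curve has this shape, so deg p = 2.
Against the integer gridlines: the x-axis gridline crossings are at x ∈ {-2, -1}; one y-axis crossing is at y = -1.
Fitting integer coefficients to these (and the overall shape) gives p.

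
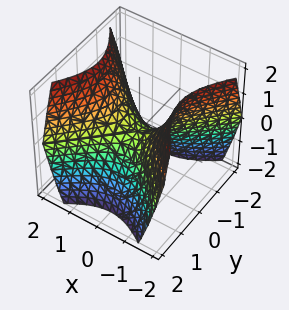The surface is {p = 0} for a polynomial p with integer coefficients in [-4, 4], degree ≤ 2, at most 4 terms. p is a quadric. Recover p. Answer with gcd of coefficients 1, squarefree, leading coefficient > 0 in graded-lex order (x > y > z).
x^2 - y^2 - z

1. Degree: a hyperbolic paraboloid; a quadric, so deg p = 2.
2. Symmetries: the x ↦ −x reflection is a symmetry, so x appears only in even powers; it's symmetric under y → −y, forcing even powers of y.
3. Checking where it meets the axes: one y-axis crossing is at y = 0; one x-axis crossing is at x = 0; it crosses the z-axis at the gridline z = 0.
4. Matching integer coefficients to the picture gives p.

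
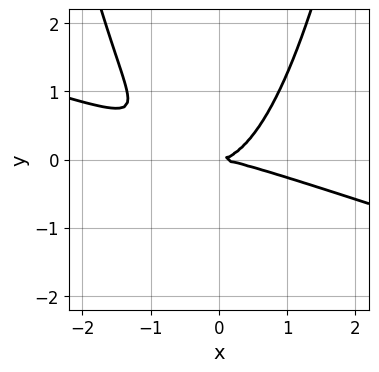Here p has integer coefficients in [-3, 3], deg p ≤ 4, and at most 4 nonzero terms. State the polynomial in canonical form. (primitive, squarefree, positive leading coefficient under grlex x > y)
x^3 + 3*x^2*y - 3*y^2

First, deg p = 3. No degree-2 curve has this shape.
Next, from the visible intercepts: it meets the y-axis at y = 0 (among the integer gridlines); one x-axis crossing is at x = 0.
Finally, fitting integer coefficients to these (and the overall shape) gives p.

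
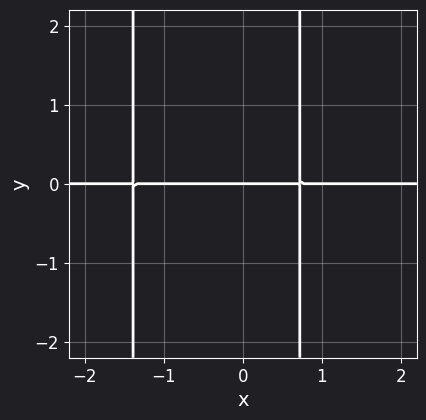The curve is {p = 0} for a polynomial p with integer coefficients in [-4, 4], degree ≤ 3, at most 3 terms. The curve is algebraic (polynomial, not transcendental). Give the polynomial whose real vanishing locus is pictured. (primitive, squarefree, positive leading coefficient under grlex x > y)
3*x^2*y + 2*x*y - 3*y

First, the degree is 3 — a generic line meets the curve in up to 3 points.
Then, checking where it meets the axes: one y-axis crossing is at y = 0; the visible x-axis segment lies entirely on the curve.
Finally, matching integer coefficients to the picture gives p.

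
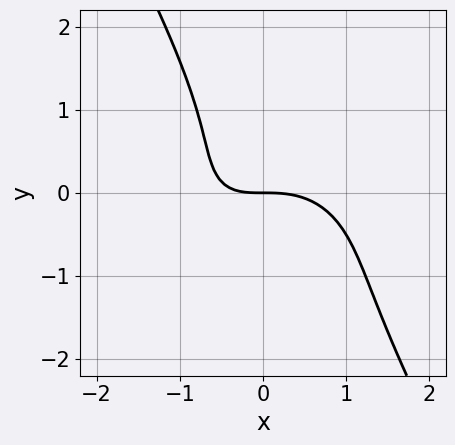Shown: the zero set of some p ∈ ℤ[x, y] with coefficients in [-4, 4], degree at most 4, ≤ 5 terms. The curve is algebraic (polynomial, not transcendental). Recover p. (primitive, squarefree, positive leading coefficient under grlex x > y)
2*x^3 + 3*x*y^2 + 2*y^3 + 2*x*y + 3*y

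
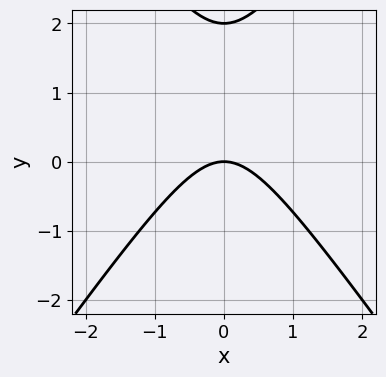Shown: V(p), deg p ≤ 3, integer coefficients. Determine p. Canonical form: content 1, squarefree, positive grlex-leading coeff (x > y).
2*x^2 - y^2 + 2*y

deg p = 2.
Symmetries: the x ↦ −x reflection is a symmetry, so x appears only in even powers.
Checking where it meets the axes: among the integer gridlines, it crosses the y-axis at y ∈ {0, 2}; it crosses the x-axis at the gridline x = 0.
Assembling these constraints gives the stated polynomial.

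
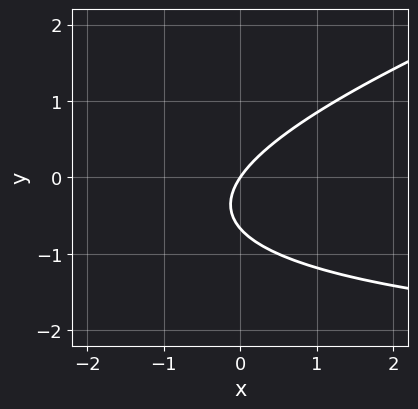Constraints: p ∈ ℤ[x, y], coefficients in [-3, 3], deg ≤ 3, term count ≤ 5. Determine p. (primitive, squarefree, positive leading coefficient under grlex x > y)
x*y - 3*y^2 + 3*x - 2*y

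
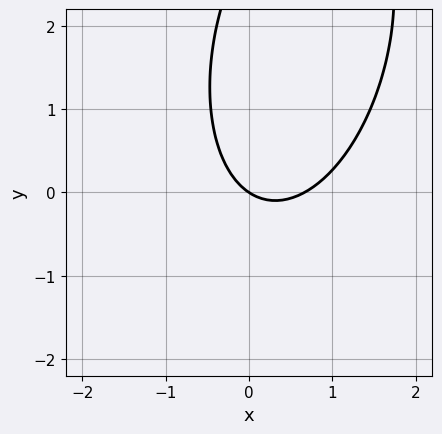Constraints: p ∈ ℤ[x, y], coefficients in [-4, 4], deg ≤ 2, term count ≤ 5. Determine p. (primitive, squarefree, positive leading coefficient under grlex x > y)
(a) The degree is 2 — no degree-1 curve has this shape.
(b) From the visible intercepts: it crosses the y-axis at the gridline y = 0; it crosses the x-axis at the gridline x = 0.
(c) Assembling these constraints gives the stated polynomial.

3*x^2 - x*y + y^2 - 2*x - 3*y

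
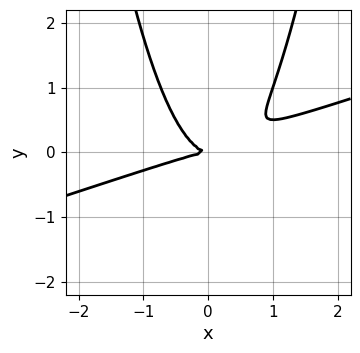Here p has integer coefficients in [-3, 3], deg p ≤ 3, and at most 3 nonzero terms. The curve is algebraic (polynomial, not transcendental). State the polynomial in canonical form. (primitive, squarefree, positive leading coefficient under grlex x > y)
x^3 - 3*x^2*y + 2*y^2

First, deg p = 3. A generic line meets the curve in up to 3 points.
Next, against the integer gridlines: it crosses the x-axis at the gridline x = 0; one y-axis crossing is at y = 0.
Finally, fitting integer coefficients to these (and the overall shape) gives p.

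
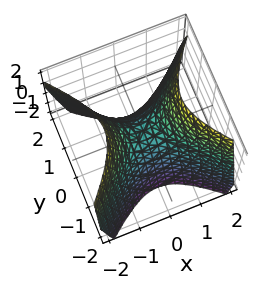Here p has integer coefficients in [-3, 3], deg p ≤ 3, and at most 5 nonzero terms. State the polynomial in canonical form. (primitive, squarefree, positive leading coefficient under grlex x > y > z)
3*x^2 - 3*y^2 - 2*z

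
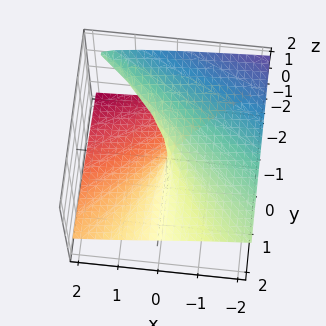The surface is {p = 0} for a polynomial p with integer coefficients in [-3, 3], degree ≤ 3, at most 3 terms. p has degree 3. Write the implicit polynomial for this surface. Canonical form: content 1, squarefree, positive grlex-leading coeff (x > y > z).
3*z^3 + 3*y*z + 2*x

First, the degree is 3 — the shape is more complex than any degree-2 surface.
Next, reading off the gridlines: the visible y-axis segment lies entirely on the surface; one z-axis crossing is at z = 0; one x-axis crossing is at x = 0.
Finally, fitting integer coefficients to these (and the overall shape) gives p.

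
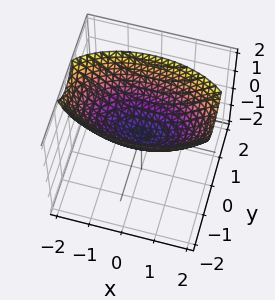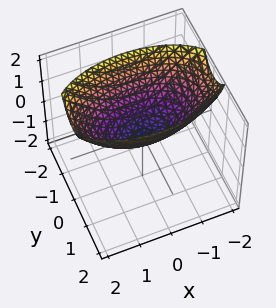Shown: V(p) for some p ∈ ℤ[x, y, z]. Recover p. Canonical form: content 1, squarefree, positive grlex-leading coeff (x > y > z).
x^2 + 3*y^2 - 3*z

1. Degree: a paraboloid; a quadric, so deg p = 2.
2. Symmetries: it's symmetric under y → −y, forcing even powers of y; mirror symmetry x ↦ −x ⇒ only even powers of x.
3. From the visible intercepts: one y-axis crossing is at y = 0; one z-axis crossing is at z = 0.
4. These observations pin down the coefficients.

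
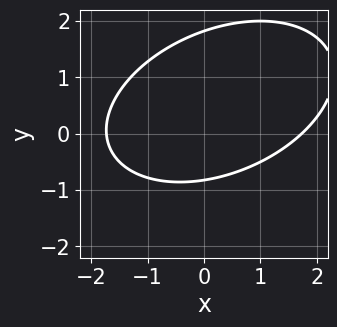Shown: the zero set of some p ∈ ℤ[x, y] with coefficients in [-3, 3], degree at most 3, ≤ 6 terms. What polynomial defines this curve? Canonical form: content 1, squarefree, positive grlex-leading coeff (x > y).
x^2 - x*y + 2*y^2 - 2*y - 3

1. deg p = 2.
2. The integer polynomial consistent with all of this is the stated p.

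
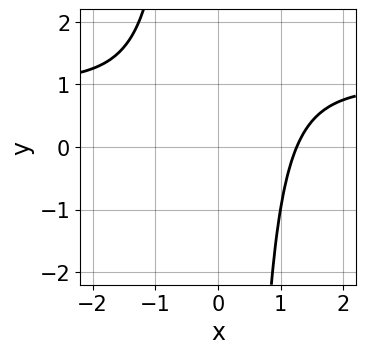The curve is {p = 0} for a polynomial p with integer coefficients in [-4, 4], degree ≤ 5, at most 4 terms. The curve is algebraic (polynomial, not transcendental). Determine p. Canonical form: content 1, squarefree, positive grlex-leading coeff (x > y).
First, the degree is 4 — no degree-3 curve has this shape.
Then, reading off the gridlines: no y-intercept at any integer in the box.
Finally, together with the visible shape, these determine p as stated.

x^3*y - x^3 + 2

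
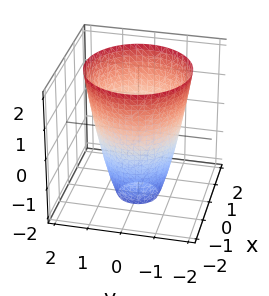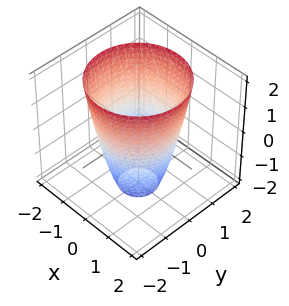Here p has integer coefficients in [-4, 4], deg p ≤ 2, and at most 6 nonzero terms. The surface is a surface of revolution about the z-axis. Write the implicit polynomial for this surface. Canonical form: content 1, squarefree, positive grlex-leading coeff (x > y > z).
2*x^2 + 2*y^2 - z - 3

(a) The degree is 2 — a generic line meets the surface in up to 2 points.
(b) Symmetries: every cross-section ⟂ z is a circle, so x, y appear only via x² + y².
(c) From the visible intercepts: no z-intercept at any integer in the box; a circular section at z = -2 has radius between 0 and 1.
(d) Together with the visible shape, these determine p as stated.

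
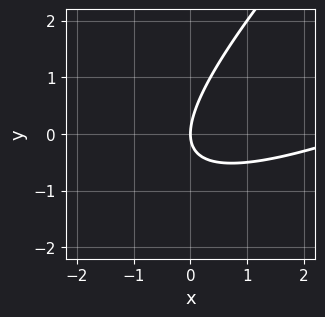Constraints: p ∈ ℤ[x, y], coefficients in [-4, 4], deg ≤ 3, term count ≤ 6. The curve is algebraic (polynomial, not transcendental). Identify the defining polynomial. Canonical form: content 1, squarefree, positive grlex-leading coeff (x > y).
x^2 - 3*x*y + 2*y^2 - 3*x

Degree: the shape is more complex than any degree-1 curve, so deg p = 2.
Against the integer gridlines: one y-axis crossing is at y = 0; it crosses the x-axis at the gridline x = 0.
Assembling these constraints gives the stated polynomial.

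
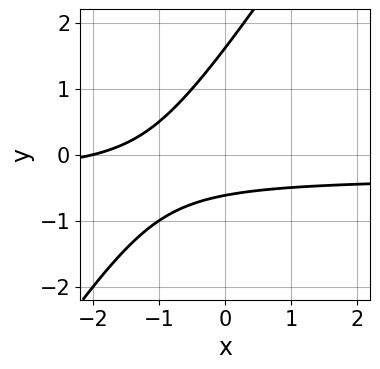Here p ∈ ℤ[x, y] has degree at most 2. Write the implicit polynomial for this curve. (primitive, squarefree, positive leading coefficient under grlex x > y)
1. Degree: the shape is more complex than any degree-1 curve, so deg p = 2.
2. Reading off the gridlines: one x-axis crossing is at x = -2.
3. Putting this together gives p.

3*x*y - 2*y^2 + x + 2*y + 2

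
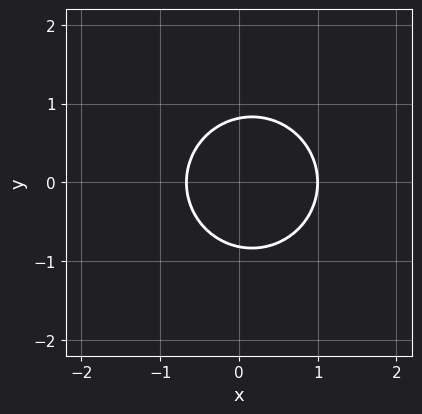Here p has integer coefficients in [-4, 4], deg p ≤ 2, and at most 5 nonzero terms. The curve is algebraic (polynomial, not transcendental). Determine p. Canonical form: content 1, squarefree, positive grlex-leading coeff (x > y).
3*x^2 + 3*y^2 - x - 2

The degree is 2 — no degree-1 curve has this shape.
Symmetries: the y ↦ −y reflection is a symmetry, so y appears only in even powers.
Checking where it meets the axes: it meets the x-axis at x = 1 (among the integer gridlines).
Matching integer coefficients to the picture gives p.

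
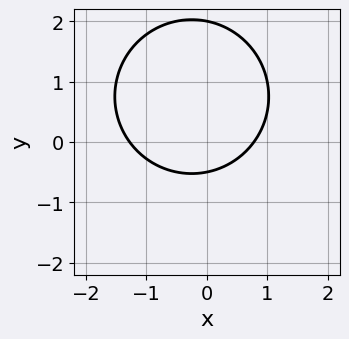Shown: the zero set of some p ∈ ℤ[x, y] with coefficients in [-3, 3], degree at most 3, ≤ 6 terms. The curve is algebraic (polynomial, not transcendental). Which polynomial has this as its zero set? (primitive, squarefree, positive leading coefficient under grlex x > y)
The degree is 2 — no degree-1 curve has this shape.
From the visible intercepts: one y-axis crossing is at y = 2.
Matching integer coefficients to the picture gives p.

2*x^2 + 2*y^2 + x - 3*y - 2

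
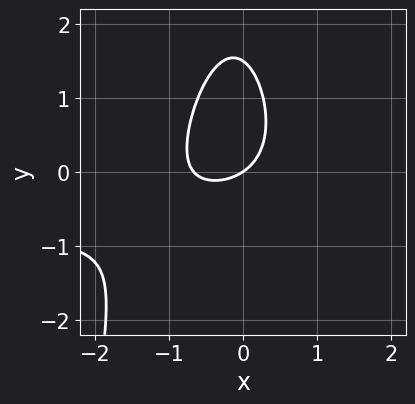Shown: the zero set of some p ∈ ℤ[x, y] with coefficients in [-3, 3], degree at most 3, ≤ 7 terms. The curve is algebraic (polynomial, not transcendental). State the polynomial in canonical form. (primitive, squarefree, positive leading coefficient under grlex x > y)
3*x^2*y + 3*x^2 + 2*y^2 + 2*x - 3*y

1. Degree: no degree-2 curve has this shape, so deg p = 3.
2. Observable constraints: one x-axis crossing is at x = 0; it crosses the y-axis at the gridline y = 0.
3. Fitting integer coefficients to these (and the overall shape) gives p.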